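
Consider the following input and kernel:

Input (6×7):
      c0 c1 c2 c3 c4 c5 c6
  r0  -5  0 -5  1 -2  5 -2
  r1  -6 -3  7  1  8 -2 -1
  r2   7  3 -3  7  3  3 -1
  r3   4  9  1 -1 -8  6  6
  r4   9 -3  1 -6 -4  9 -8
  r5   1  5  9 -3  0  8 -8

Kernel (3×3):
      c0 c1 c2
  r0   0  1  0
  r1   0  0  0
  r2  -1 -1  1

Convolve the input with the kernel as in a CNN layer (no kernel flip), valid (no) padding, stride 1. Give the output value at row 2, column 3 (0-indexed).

22

The receptive field on the input at this output position is [7 3 3 / -1 -8 6 / -6 -4 9]. Elementwise product with the kernel and sum: 3·1 + -6·-1 + -4·-1 + 9·1.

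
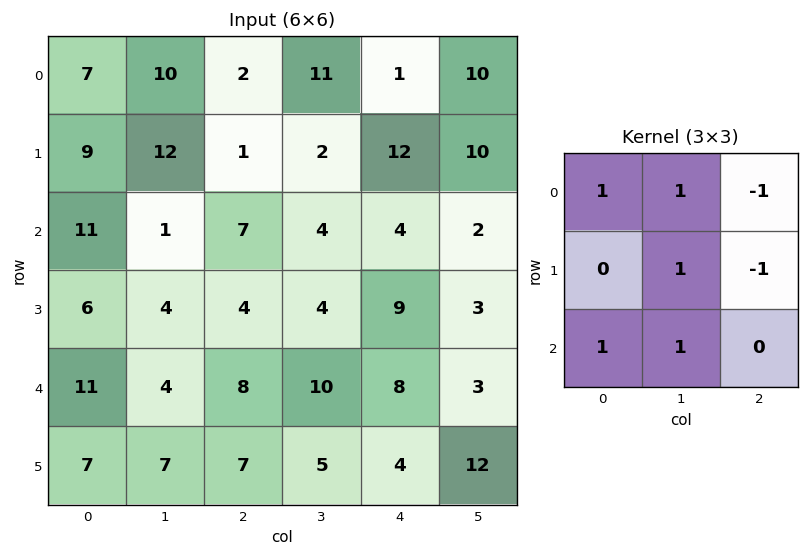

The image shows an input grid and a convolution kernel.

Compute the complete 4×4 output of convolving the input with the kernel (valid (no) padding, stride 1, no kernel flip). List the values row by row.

38 8 13 12
24 22 -1 19
20 16 20 30
16 16 13 24

Output[0,0]: The receptive field on the input at this output position is [7 10 2 / 9 12 1 / 11 1 7]. Elementwise product with the kernel and sum: 7·1 + 10·1 + 2·-1 + 12·1 + 1·-1 + 11·1 + 1·1.
Output[0,1]: The receptive field on the input at this output position is [10 2 11 / 12 1 2 / 1 7 4]. Elementwise product with the kernel and sum: 10·1 + 2·1 + 11·-1 + 1·1 + 2·-1 + 1·1 + 7·1.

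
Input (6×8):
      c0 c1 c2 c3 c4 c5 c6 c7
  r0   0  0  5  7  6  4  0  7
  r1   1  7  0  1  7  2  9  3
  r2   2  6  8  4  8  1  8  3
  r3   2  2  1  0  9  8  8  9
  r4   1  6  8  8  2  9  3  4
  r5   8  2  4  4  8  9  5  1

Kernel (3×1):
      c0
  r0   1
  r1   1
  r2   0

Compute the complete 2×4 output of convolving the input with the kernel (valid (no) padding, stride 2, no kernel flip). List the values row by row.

1 5 13 9
4 9 17 16

Output[0,0]: The receptive field on the input at this output position is [0 / 1 / 2]. Elementwise product with the kernel and sum: 0·1 + 1·1.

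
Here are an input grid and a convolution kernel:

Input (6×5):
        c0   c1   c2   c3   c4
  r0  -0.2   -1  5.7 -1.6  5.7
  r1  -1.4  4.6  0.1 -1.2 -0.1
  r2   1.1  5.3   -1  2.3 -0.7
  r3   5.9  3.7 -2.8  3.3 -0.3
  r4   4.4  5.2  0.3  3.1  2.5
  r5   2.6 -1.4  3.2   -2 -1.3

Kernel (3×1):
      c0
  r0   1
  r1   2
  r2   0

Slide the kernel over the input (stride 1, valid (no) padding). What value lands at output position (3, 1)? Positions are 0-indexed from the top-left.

14.1

The receptive field on the input at this output position is [3.7 / 5.2 / -1.4]. Elementwise product with the kernel and sum: 3.7·1 + 5.2·2.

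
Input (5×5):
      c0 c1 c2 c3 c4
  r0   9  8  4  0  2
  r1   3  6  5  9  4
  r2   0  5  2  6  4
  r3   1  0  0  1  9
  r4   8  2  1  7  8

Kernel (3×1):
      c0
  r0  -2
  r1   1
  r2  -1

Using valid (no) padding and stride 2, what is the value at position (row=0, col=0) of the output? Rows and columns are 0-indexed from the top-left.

The receptive field on the input at this output position is [9 / 3 / 0]. Elementwise product with the kernel and sum: 9·-2 + 3·1 + 0·-1.

-15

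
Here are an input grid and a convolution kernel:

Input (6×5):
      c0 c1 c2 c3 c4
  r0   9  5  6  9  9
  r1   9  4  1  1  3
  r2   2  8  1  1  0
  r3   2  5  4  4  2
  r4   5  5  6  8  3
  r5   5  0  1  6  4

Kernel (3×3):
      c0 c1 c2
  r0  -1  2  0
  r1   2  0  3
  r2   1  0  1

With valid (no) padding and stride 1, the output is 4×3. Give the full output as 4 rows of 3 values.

Output[0,0]: The receptive field on the input at this output position is [9 5 6 / 9 4 1 / 2 8 1]. Elementwise product with the kernel and sum: 9·-1 + 5·2 + 9·2 + 1·3 + 2·1 + 1·1.

25 27 24
12 26 9
41 29 24
42 43 30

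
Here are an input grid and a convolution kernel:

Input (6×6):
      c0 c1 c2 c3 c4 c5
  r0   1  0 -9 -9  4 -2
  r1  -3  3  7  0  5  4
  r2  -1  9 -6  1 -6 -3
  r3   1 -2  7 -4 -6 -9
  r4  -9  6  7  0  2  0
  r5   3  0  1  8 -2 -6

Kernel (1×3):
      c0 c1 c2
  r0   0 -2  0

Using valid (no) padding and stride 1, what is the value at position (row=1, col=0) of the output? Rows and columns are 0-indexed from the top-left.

-6

The receptive field on the input at this output position is [-3 3 7]. Elementwise product with the kernel and sum: 3·-2.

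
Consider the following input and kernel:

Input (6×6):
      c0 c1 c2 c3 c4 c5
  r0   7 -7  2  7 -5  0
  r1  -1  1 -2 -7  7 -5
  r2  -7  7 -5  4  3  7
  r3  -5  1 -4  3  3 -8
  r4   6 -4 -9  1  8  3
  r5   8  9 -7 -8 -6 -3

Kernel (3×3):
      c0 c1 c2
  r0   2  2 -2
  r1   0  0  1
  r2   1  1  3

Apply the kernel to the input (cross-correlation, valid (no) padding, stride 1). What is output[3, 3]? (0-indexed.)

8

The receptive field on the input at this output position is [3 3 -8 / 1 8 3 / -8 -6 -3]. Elementwise product with the kernel and sum: 3·2 + 3·2 + -8·-2 + 3·1 + -8·1 + -6·1 + -3·3.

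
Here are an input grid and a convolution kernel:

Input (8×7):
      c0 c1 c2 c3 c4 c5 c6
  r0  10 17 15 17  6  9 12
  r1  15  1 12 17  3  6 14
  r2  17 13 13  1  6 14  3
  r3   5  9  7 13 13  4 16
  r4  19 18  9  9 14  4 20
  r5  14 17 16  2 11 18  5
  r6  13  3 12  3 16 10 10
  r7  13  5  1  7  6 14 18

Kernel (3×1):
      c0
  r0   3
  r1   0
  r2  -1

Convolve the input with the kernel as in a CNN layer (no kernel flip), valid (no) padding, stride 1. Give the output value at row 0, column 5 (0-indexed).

13

The receptive field on the input at this output position is [9 / 6 / 14]. Elementwise product with the kernel and sum: 9·3 + 14·-1.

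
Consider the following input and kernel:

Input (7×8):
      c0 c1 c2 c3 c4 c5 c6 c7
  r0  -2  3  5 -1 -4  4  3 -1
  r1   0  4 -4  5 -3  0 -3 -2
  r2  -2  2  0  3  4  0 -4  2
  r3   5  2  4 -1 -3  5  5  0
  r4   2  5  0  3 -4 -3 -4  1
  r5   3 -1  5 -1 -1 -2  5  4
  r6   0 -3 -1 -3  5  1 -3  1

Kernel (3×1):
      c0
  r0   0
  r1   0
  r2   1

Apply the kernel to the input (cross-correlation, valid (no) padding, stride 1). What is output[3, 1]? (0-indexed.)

The receptive field on the input at this output position is [2 / 5 / -1]. Elementwise product with the kernel and sum: -1·1.

-1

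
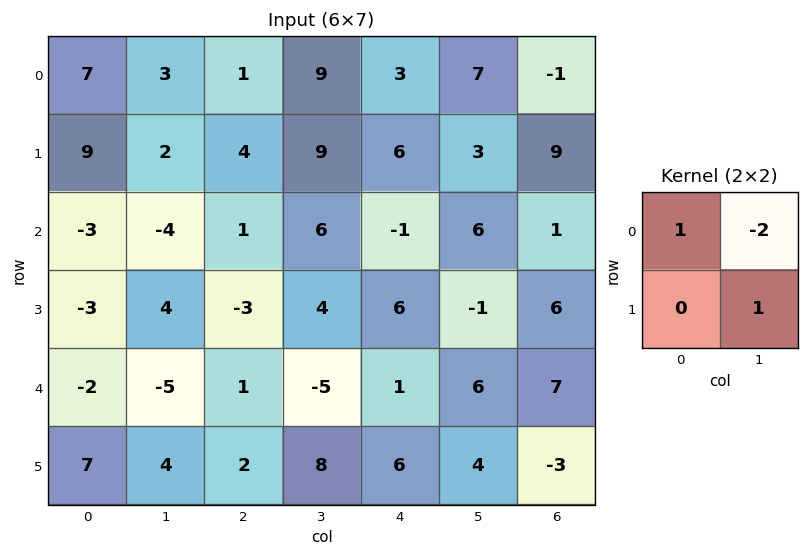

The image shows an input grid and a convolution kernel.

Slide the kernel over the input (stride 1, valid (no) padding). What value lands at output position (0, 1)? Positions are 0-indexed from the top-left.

5

The receptive field on the input at this output position is [3 1 / 2 4]. Elementwise product with the kernel and sum: 3·1 + 1·-2 + 4·1.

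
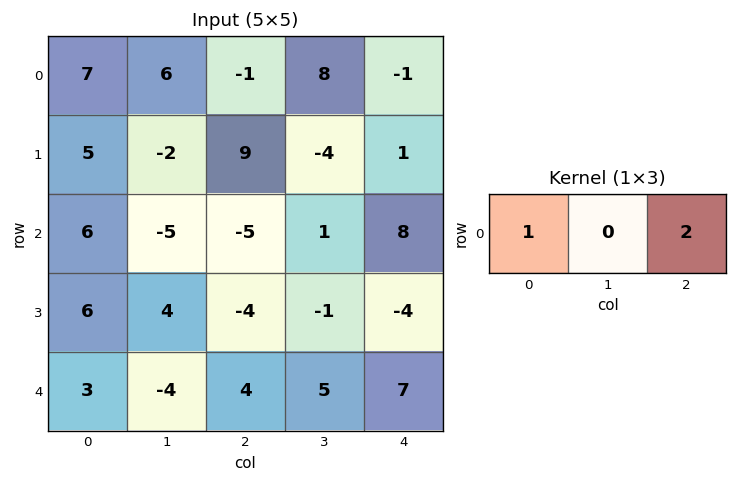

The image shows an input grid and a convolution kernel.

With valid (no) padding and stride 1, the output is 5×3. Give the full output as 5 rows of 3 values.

5 22 -3
23 -10 11
-4 -3 11
-2 2 -12
11 6 18

Output[0,0]: The receptive field on the input at this output position is [7 6 -1]. Elementwise product with the kernel and sum: 7·1 + -1·2.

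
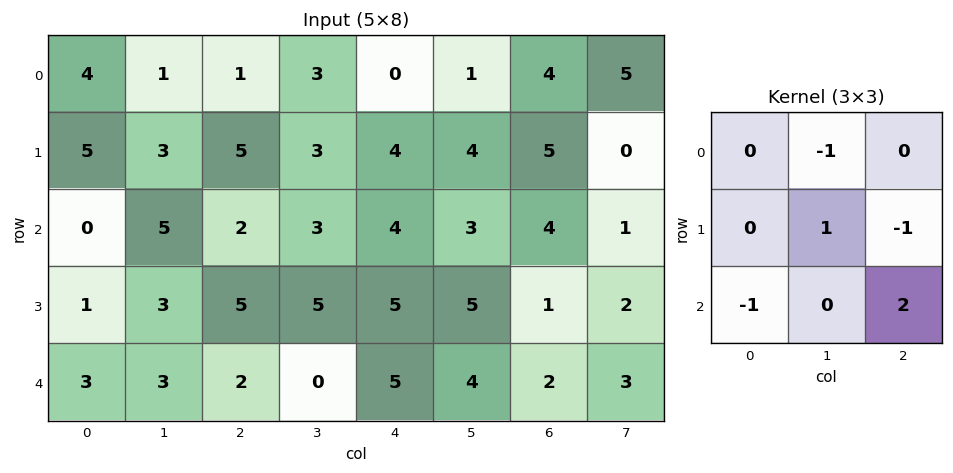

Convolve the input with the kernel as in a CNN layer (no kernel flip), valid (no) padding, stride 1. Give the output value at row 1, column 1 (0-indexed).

1

The receptive field on the input at this output position is [3 5 3 / 5 2 3 / 3 5 5]. Elementwise product with the kernel and sum: 5·-1 + 2·1 + 3·-1 + 3·-1 + 5·2.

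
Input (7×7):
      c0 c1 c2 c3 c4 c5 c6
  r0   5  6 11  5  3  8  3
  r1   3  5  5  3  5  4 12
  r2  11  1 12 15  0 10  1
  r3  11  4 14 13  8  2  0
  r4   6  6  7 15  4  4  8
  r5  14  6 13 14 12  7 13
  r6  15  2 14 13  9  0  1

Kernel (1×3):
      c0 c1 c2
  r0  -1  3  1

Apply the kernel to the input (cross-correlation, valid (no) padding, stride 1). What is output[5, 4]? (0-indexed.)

22

The receptive field on the input at this output position is [12 7 13]. Elementwise product with the kernel and sum: 12·-1 + 7·3 + 13·1.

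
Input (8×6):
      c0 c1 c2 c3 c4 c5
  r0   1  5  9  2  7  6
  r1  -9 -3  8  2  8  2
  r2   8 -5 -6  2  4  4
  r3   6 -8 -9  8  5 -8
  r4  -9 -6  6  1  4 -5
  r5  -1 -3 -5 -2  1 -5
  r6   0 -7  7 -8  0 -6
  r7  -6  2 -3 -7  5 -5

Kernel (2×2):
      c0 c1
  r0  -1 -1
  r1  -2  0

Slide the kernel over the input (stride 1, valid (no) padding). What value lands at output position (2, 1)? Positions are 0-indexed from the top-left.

27

The receptive field on the input at this output position is [-5 -6 / -8 -9]. Elementwise product with the kernel and sum: -5·-1 + -6·-1 + -8·-2.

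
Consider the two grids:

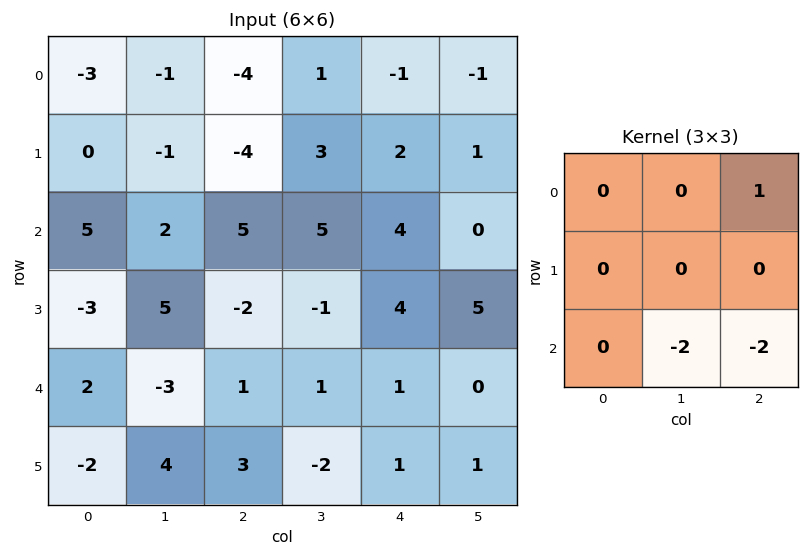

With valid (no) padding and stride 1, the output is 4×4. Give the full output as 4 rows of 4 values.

-18 -19 -19 -9
-10 9 -4 -17
9 1 0 -2
-16 -3 6 1

Output[0,0]: The receptive field on the input at this output position is [-3 -1 -4 / 0 -1 -4 / 5 2 5]. Elementwise product with the kernel and sum: -4·1 + 2·-2 + 5·-2.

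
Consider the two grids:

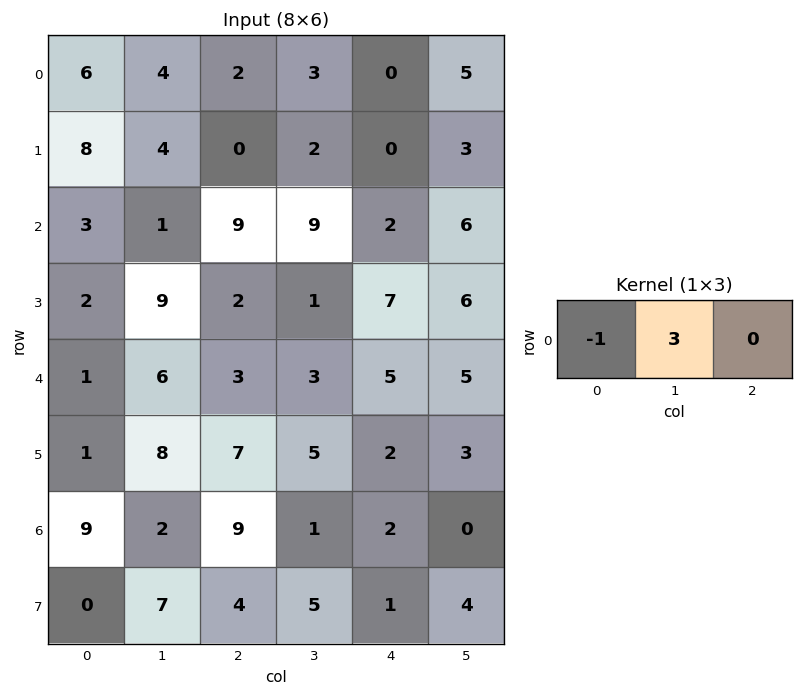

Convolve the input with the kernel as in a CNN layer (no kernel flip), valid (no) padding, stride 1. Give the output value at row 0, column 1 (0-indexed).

The receptive field on the input at this output position is [4 2 3]. Elementwise product with the kernel and sum: 4·-1 + 2·3.

2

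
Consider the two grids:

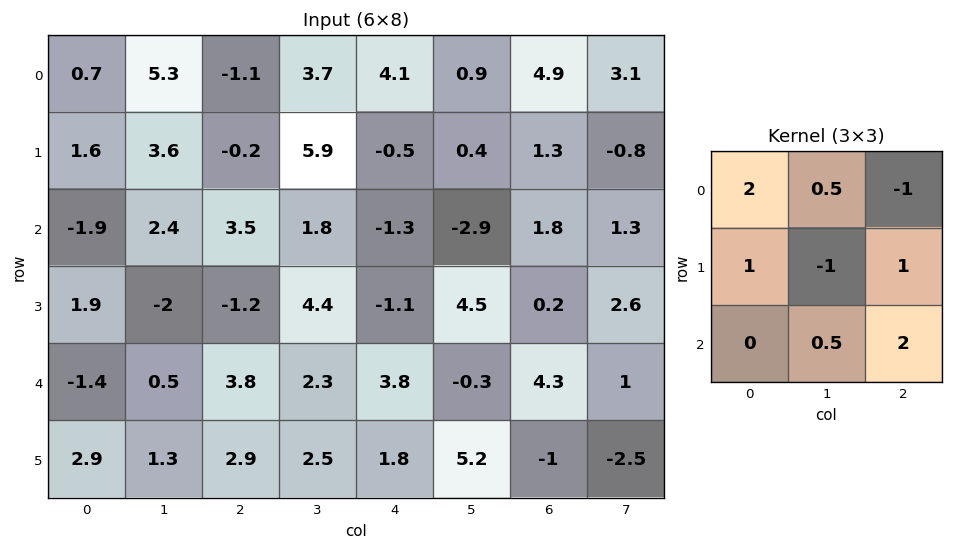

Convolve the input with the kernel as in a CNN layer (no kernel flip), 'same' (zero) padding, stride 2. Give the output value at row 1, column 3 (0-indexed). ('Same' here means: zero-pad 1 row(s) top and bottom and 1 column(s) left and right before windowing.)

The receptive field on the zero-padded input at this output position is [0.4 1.3 -0.8 / -2.9 1.8 1.3 / 4.5 0.2 2.6]. Elementwise product with the kernel and sum: 0.4·2 + 1.3·0.5 + -0.8·-1 + -2.9·1 + 1.8·-1 + 1.3·1 + 0.2·0.5 + 2.6·2.

4.15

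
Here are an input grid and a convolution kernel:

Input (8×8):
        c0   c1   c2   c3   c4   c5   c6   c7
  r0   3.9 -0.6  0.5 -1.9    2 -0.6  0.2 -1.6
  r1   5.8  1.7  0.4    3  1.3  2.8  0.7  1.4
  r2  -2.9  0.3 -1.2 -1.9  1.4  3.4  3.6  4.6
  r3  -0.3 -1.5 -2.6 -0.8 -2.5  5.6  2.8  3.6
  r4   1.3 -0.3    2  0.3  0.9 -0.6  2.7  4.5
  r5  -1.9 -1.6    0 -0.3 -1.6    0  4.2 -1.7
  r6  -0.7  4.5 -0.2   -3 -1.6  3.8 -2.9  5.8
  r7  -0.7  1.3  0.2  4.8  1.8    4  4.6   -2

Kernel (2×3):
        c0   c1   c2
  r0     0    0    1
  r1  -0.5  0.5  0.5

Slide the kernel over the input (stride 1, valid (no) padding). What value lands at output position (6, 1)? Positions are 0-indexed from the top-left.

-1.15

The receptive field on the input at this output position is [4.5 -0.2 -3 / 1.3 0.2 4.8]. Elementwise product with the kernel and sum: -3·1 + 1.3·-0.5 + 0.2·0.5 + 4.8·0.5.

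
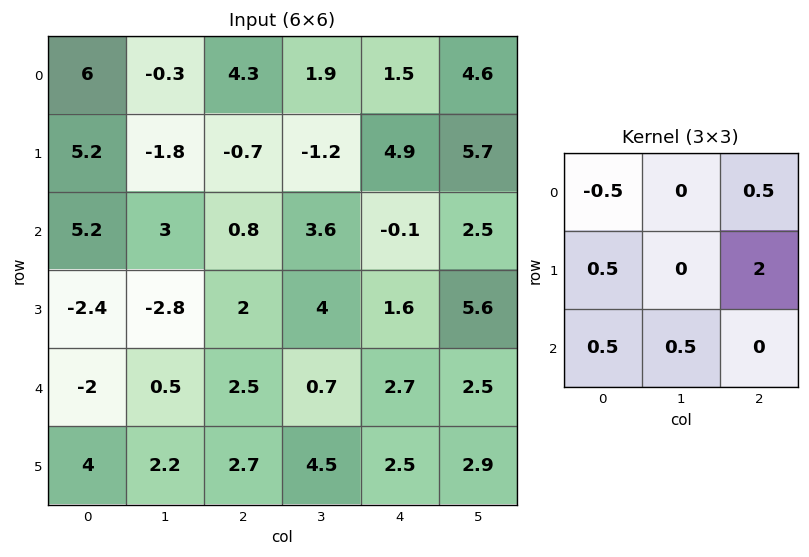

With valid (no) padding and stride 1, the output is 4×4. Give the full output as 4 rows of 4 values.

Output[0,0]: The receptive field on the input at this output position is [6 -0.3 4.3 / 5.2 -1.8 -0.7 / 5.2 3 0.8]. Elementwise product with the kernel and sum: 6·-0.5 + 4.3·0.5 + 5.2·0.5 + -0.7·2 + 5.2·0.5 + 3·0.5.
Output[0,1]: The receptive field on the input at this output position is [-0.3 4.3 1.9 / -1.8 -0.7 -1.2 / 3 0.8 3.6]. Elementwise product with the kernel and sum: -0.3·-0.5 + 1.9·0.5 + -1.8·0.5 + -1.2·2 + 3·0.5 + 0.8·0.5.

4.45 -0.3 10.25 13.9
-1.35 8.6 6 13.05
-0.15 8.4 5.35 14.35
9.3 7.5 10.05 9.65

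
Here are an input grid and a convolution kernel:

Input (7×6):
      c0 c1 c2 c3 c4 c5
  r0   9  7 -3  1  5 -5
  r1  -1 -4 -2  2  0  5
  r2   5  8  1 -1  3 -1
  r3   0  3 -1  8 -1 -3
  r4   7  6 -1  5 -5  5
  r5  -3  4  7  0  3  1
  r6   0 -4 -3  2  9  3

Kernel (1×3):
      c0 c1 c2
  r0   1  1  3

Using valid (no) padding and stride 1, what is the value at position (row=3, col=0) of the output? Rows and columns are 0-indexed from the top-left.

0

The receptive field on the input at this output position is [0 3 -1]. Elementwise product with the kernel and sum: 0·1 + 3·1 + -1·3.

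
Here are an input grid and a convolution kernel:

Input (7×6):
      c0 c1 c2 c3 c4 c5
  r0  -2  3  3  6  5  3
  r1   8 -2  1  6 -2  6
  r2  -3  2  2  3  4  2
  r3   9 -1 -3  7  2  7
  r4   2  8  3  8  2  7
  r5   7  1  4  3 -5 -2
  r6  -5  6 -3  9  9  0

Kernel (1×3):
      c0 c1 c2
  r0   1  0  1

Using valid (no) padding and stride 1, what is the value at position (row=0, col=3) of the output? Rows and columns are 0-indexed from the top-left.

9

The receptive field on the input at this output position is [6 5 3]. Elementwise product with the kernel and sum: 6·1 + 3·1.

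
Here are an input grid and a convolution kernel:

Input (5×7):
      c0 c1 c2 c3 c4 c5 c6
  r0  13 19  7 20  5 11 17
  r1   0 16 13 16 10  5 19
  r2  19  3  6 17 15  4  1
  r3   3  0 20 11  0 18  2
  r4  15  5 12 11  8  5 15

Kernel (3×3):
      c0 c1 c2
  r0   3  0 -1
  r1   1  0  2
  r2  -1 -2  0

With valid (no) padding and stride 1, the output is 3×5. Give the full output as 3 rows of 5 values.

33 70 9 28 23
15 29 23 57 -8
69 -15 -11 67 30

Output[0,0]: The receptive field on the input at this output position is [13 19 7 / 0 16 13 / 19 3 6]. Elementwise product with the kernel and sum: 13·3 + 7·-1 + 0·1 + 13·2 + 19·-1 + 3·-2.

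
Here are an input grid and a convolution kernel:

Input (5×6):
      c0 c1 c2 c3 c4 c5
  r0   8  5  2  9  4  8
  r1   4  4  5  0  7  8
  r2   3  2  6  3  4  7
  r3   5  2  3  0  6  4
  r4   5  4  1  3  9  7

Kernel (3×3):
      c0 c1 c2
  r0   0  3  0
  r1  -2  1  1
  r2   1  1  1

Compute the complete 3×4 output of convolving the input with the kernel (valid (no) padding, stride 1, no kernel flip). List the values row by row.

27 14 37 41
24 25 4 36
11 25 22 41

Output[0,0]: The receptive field on the input at this output position is [8 5 2 / 4 4 5 / 3 2 6]. Elementwise product with the kernel and sum: 5·3 + 4·-2 + 4·1 + 5·1 + 3·1 + 2·1 + 6·1.
Output[0,1]: The receptive field on the input at this output position is [5 2 9 / 4 5 0 / 2 6 3]. Elementwise product with the kernel and sum: 2·3 + 4·-2 + 5·1 + 0·1 + 2·1 + 6·1 + 3·1.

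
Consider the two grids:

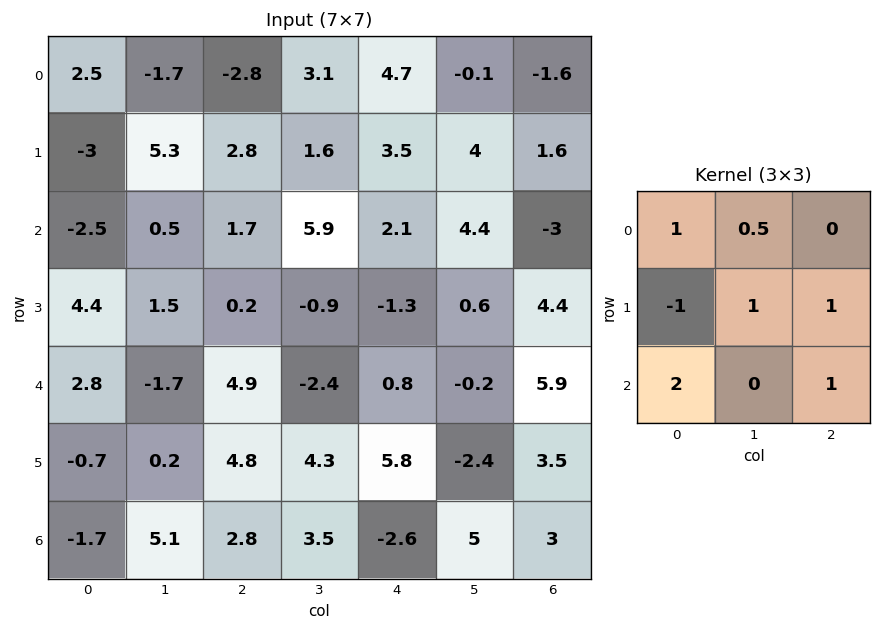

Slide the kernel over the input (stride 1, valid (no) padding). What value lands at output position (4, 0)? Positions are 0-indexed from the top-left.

7.05

The receptive field on the input at this output position is [2.8 -1.7 4.9 / -0.7 0.2 4.8 / -1.7 5.1 2.8]. Elementwise product with the kernel and sum: 2.8·1 + -1.7·0.5 + -0.7·-1 + 0.2·1 + 4.8·1 + -1.7·2 + 2.8·1.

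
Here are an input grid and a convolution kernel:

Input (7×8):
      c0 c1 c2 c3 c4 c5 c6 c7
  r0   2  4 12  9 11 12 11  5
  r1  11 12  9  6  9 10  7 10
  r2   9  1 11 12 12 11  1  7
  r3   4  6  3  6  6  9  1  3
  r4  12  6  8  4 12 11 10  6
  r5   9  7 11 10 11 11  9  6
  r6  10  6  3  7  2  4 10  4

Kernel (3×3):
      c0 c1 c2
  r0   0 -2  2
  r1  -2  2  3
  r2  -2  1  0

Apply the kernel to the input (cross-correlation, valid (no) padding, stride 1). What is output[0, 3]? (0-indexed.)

The receptive field on the input at this output position is [9 11 12 / 6 9 10 / 12 12 11]. Elementwise product with the kernel and sum: 11·-2 + 12·2 + 6·-2 + 9·2 + 10·3 + 12·-2 + 12·1.

26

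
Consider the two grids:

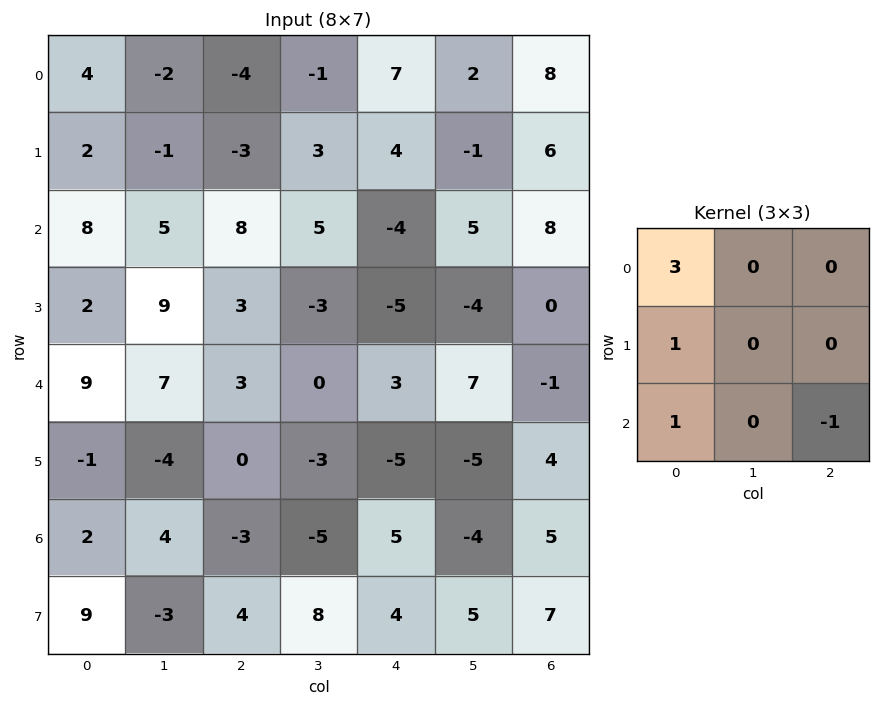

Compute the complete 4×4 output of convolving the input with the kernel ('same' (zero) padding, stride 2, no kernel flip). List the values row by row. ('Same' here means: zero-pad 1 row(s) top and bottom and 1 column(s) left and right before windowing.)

1 -6 3 1
-9 14 15 -2
4 33 -7 -10
3 -19 -11 -14

Output[0,0]: The receptive field on the zero-padded input at this output position is [0 0 0 / 0 4 -2 / 0 2 -1]. Elementwise product with the kernel and sum: 0·3 + 0·1 + 0·1 + -1·-1.
Output[0,1]: The receptive field on the zero-padded input at this output position is [0 0 0 / -2 -4 -1 / -1 -3 3]. Elementwise product with the kernel and sum: 0·3 + -2·1 + -1·1 + 3·-1.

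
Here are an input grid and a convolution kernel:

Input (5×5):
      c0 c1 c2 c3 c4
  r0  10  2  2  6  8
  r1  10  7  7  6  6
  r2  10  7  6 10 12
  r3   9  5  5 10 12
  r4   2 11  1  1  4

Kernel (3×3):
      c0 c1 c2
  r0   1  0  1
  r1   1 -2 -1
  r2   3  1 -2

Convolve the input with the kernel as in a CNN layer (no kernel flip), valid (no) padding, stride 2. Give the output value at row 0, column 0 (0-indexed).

The receptive field on the input at this output position is [10 2 2 / 10 7 7 / 10 7 6]. Elementwise product with the kernel and sum: 10·1 + 2·1 + 10·1 + 7·-2 + 7·-1 + 10·3 + 7·1 + 6·-2.

26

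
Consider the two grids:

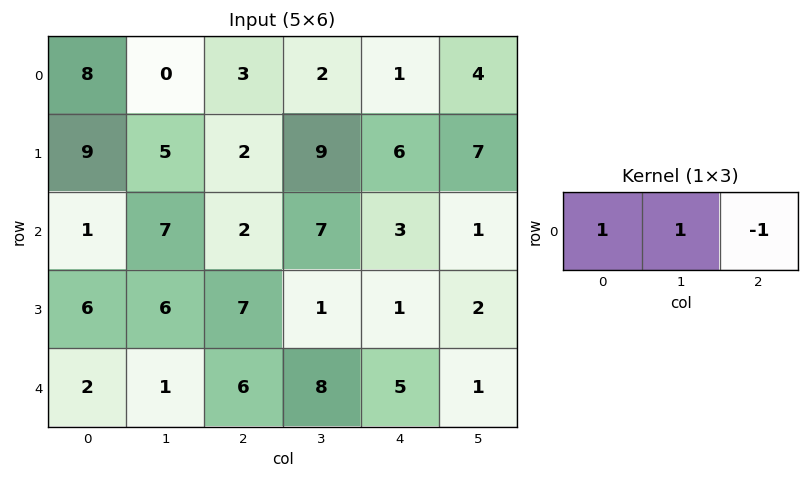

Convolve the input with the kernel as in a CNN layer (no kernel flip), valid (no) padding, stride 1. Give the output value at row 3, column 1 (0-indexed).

12

The receptive field on the input at this output position is [6 7 1]. Elementwise product with the kernel and sum: 6·1 + 7·1 + 1·-1.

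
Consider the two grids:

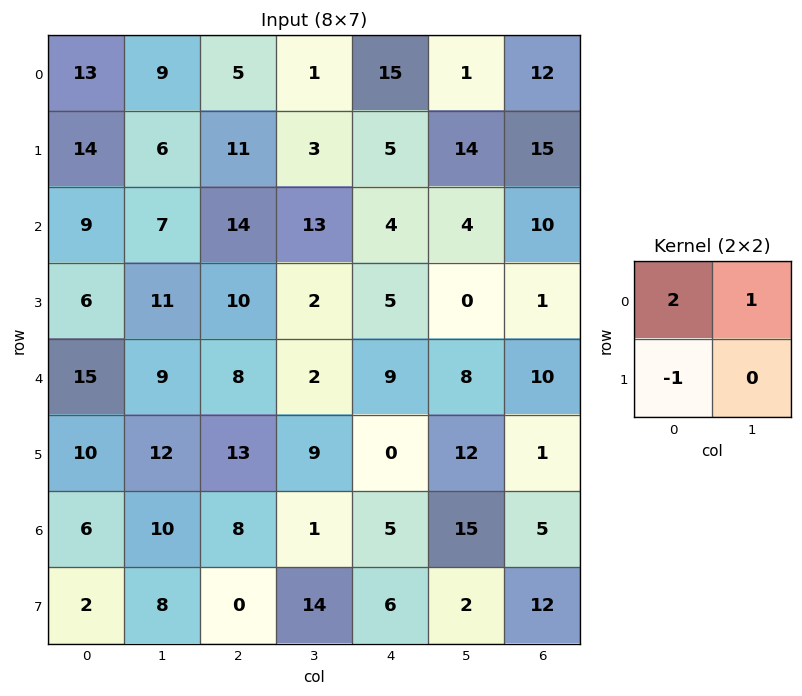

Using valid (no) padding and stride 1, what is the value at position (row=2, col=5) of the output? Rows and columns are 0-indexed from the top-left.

18

The receptive field on the input at this output position is [4 10 / 0 1]. Elementwise product with the kernel and sum: 4·2 + 10·1 + 0·-1.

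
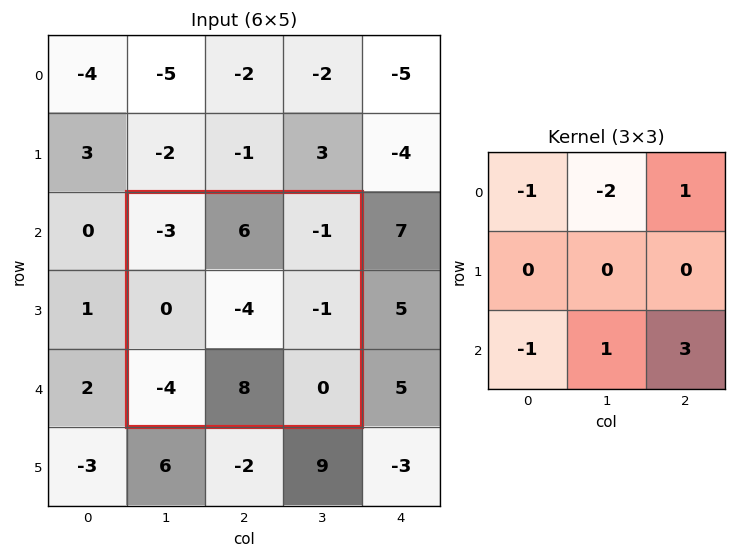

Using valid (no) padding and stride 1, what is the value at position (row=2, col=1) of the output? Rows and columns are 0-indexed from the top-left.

2

The receptive field on the input at this output position is [-3 6 -1 / 0 -4 -1 / -4 8 0]. Elementwise product with the kernel and sum: -3·-1 + 6·-2 + -1·1 + -4·-1 + 8·1 + 0·3.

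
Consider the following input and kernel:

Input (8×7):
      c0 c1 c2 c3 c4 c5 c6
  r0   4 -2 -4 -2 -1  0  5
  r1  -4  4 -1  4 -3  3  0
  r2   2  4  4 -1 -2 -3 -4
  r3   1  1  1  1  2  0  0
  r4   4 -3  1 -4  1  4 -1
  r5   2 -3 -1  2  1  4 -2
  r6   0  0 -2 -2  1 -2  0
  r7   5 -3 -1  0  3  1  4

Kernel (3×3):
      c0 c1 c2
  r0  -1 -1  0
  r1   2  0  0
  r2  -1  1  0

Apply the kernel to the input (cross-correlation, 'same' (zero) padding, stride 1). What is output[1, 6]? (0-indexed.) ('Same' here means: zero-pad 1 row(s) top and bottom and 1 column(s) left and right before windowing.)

0

The receptive field on the zero-padded input at this output position is [0 5 0 / 3 0 0 / -3 -4 0]. Elementwise product with the kernel and sum: 0·-1 + 5·-1 + 3·2 + -3·-1 + -4·1.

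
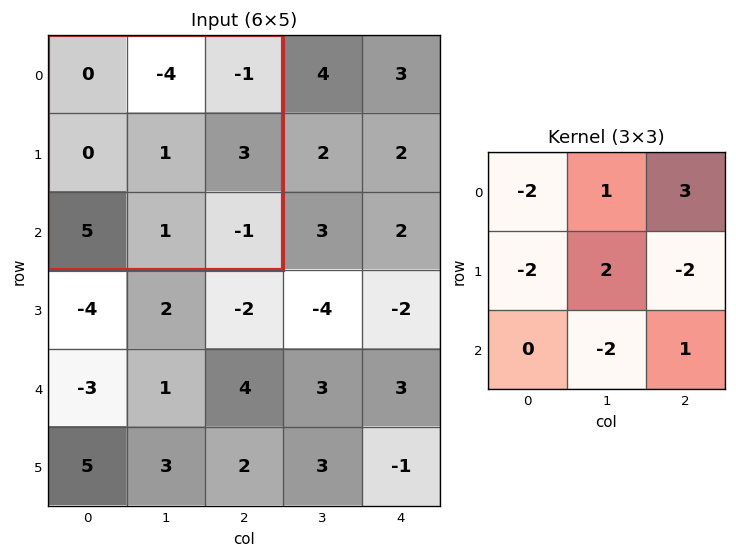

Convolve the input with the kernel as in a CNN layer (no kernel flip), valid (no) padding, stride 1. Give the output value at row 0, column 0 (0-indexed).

-14

The receptive field on the input at this output position is [0 -4 -1 / 0 1 3 / 5 1 -1]. Elementwise product with the kernel and sum: 0·-2 + -4·1 + -1·3 + 0·-2 + 1·2 + 3·-2 + 1·-2 + -1·1.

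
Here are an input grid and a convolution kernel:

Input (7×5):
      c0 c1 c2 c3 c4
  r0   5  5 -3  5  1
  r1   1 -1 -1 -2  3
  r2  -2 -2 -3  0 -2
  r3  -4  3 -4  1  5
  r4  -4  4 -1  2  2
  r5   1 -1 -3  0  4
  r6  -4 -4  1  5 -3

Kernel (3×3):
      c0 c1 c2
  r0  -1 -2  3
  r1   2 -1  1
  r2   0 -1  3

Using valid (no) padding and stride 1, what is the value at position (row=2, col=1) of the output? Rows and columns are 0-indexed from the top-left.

The receptive field on the input at this output position is [-2 -3 0 / 3 -4 1 / 4 -1 2]. Elementwise product with the kernel and sum: -2·-1 + -3·-2 + 0·3 + 3·2 + -4·-1 + 1·1 + -1·-1 + 2·3.

26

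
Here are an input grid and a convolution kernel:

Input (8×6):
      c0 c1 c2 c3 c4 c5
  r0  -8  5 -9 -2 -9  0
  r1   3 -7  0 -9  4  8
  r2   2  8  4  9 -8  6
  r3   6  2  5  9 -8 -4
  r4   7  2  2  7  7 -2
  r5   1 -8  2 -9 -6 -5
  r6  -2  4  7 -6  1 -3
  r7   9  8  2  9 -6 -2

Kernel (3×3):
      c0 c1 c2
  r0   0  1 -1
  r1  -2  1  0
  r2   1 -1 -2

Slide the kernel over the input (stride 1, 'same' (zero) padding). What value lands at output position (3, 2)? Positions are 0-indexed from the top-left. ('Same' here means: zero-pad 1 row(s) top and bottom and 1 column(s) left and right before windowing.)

-18

The receptive field on the zero-padded input at this output position is [8 4 9 / 2 5 9 / 2 2 7]. Elementwise product with the kernel and sum: 4·1 + 9·-1 + 2·-2 + 5·1 + 2·1 + 2·-1 + 7·-2.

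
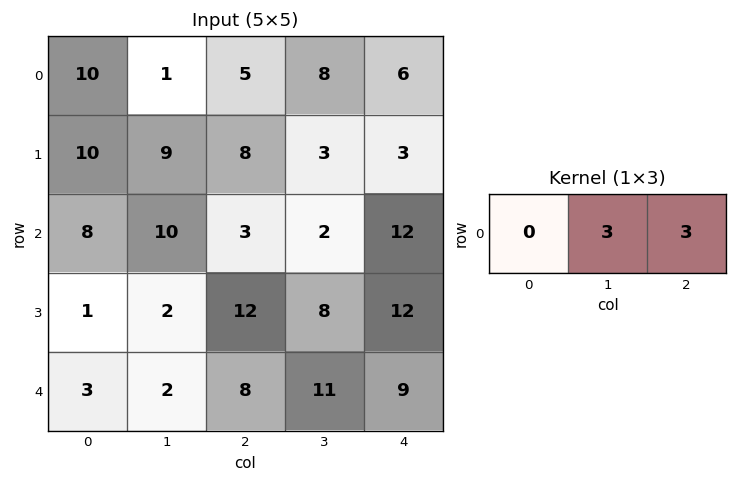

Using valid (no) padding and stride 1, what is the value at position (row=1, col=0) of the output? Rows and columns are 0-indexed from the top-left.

The receptive field on the input at this output position is [10 9 8]. Elementwise product with the kernel and sum: 9·3 + 8·3.

51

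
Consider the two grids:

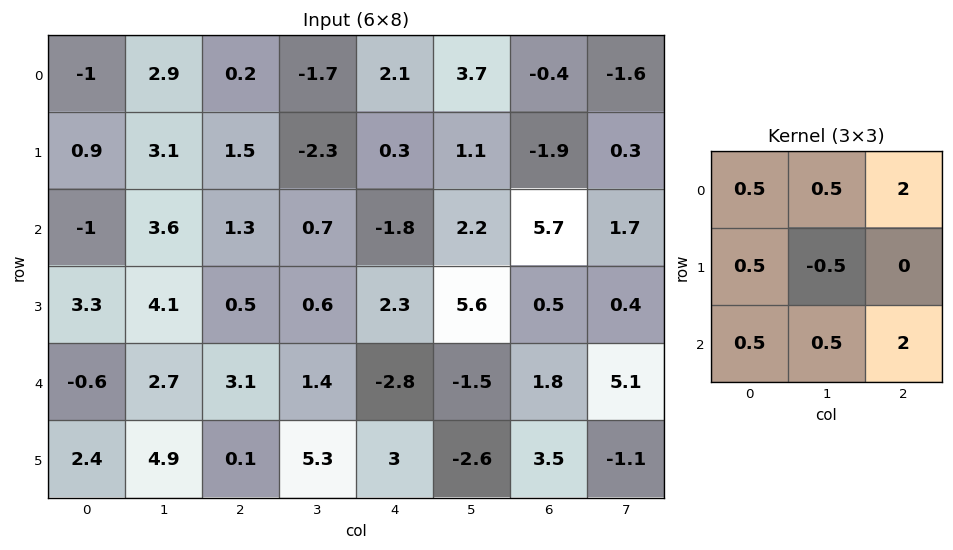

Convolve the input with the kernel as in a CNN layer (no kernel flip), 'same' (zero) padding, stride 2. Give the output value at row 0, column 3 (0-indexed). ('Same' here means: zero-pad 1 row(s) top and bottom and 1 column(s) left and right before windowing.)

The receptive field on the zero-padded input at this output position is [0 0 0 / 3.7 -0.4 -1.6 / 1.1 -1.9 0.3]. Elementwise product with the kernel and sum: 0·0.5 + 0·0.5 + 0·2 + 3.7·0.5 + -0.4·-0.5 + 1.1·0.5 + -1.9·0.5 + 0.3·2.

2.25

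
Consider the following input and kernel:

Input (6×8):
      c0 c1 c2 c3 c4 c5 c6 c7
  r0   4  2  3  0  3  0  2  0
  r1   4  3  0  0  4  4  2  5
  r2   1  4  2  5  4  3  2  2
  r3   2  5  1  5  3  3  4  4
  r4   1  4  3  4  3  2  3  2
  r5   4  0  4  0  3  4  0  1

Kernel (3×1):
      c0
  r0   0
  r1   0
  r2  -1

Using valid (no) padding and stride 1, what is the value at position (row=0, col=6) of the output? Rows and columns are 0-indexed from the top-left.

-2

The receptive field on the input at this output position is [2 / 2 / 2]. Elementwise product with the kernel and sum: 2·-1.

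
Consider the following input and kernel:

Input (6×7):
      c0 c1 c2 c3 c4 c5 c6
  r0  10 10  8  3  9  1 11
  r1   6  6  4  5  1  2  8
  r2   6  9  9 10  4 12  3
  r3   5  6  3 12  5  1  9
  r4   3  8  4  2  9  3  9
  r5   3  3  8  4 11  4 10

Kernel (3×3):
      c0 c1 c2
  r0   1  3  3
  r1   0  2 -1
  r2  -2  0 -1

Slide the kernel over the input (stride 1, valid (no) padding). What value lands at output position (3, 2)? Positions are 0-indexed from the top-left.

The receptive field on the input at this output position is [3 12 5 / 4 2 9 / 8 4 11]. Elementwise product with the kernel and sum: 3·1 + 12·3 + 5·3 + 2·2 + 9·-1 + 8·-2 + 11·-1.

22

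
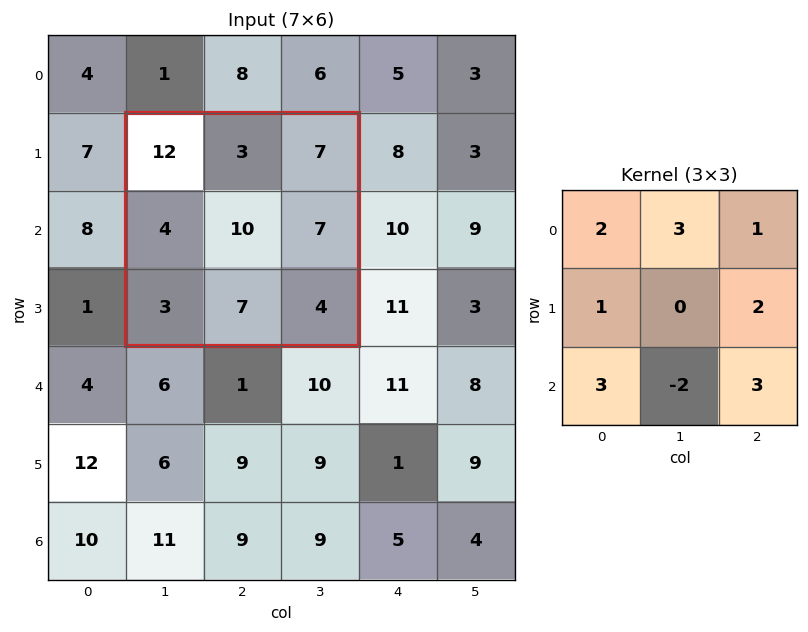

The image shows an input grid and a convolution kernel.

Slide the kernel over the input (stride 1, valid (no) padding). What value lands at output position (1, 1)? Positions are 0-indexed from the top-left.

65

The receptive field on the input at this output position is [12 3 7 / 4 10 7 / 3 7 4]. Elementwise product with the kernel and sum: 12·2 + 3·3 + 7·1 + 4·1 + 7·2 + 3·3 + 7·-2 + 4·3.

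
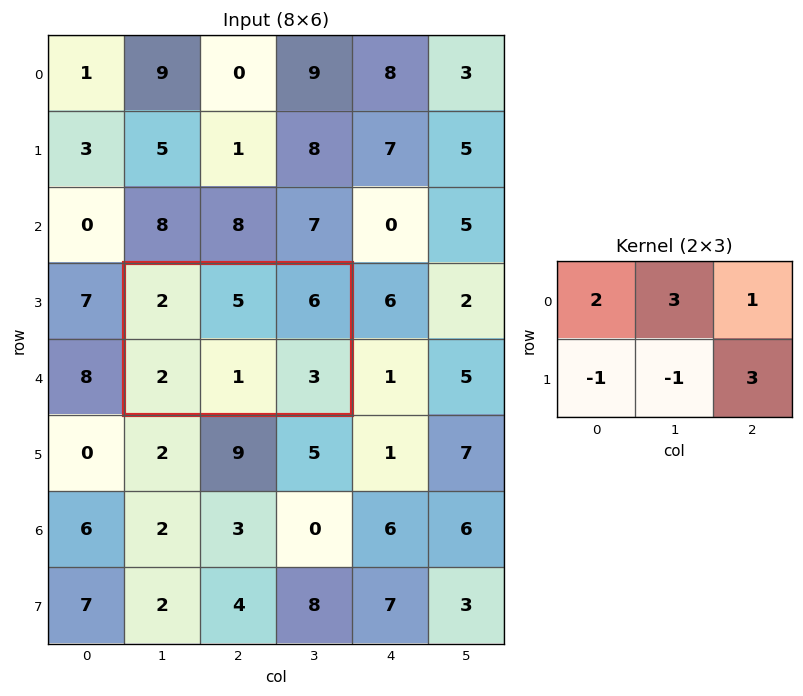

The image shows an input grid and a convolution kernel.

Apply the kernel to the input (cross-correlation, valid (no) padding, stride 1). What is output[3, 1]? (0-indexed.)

The receptive field on the input at this output position is [2 5 6 / 2 1 3]. Elementwise product with the kernel and sum: 2·2 + 5·3 + 6·1 + 2·-1 + 1·-1 + 3·3.

31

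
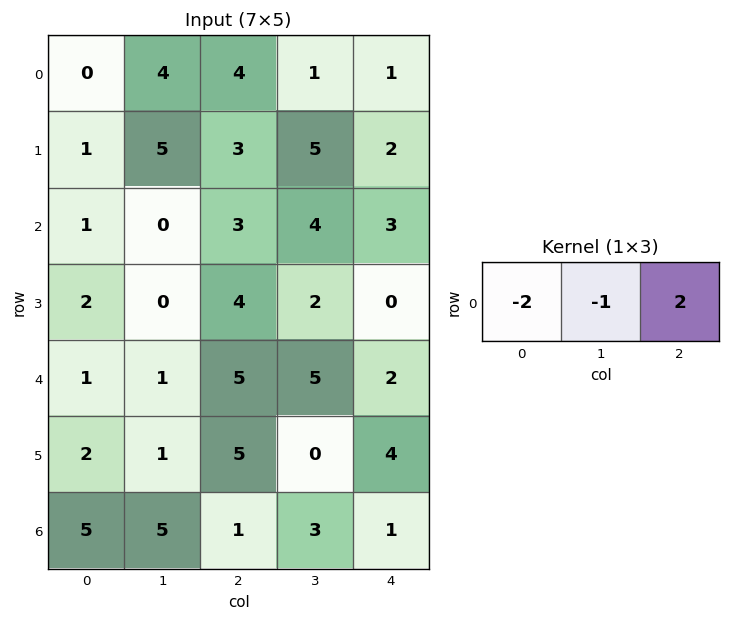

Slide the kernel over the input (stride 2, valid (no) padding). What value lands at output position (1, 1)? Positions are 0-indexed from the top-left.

The receptive field on the input at this output position is [3 4 3]. Elementwise product with the kernel and sum: 3·-2 + 4·-1 + 3·2.

-4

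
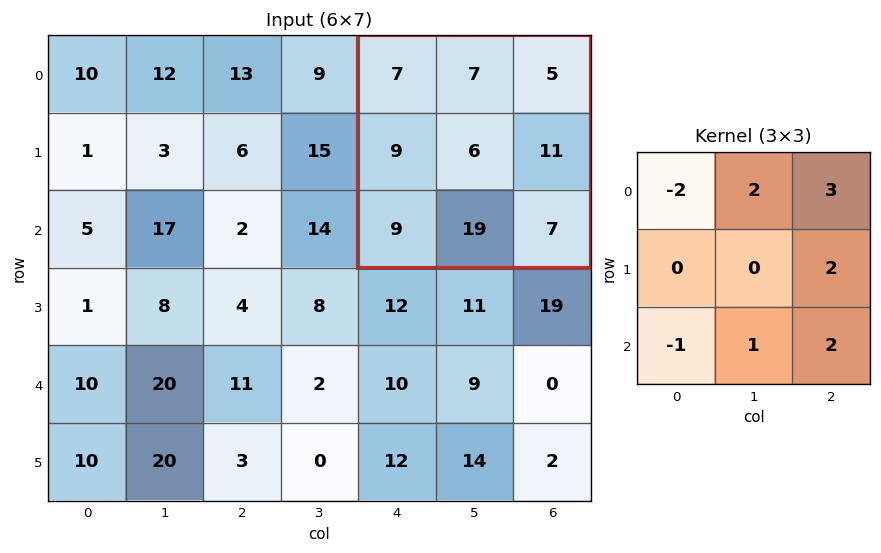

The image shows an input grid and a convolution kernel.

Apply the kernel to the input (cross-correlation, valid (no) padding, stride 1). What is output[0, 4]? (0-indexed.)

The receptive field on the input at this output position is [7 7 5 / 9 6 11 / 9 19 7]. Elementwise product with the kernel and sum: 7·-2 + 7·2 + 5·3 + 11·2 + 9·-1 + 19·1 + 7·2.

61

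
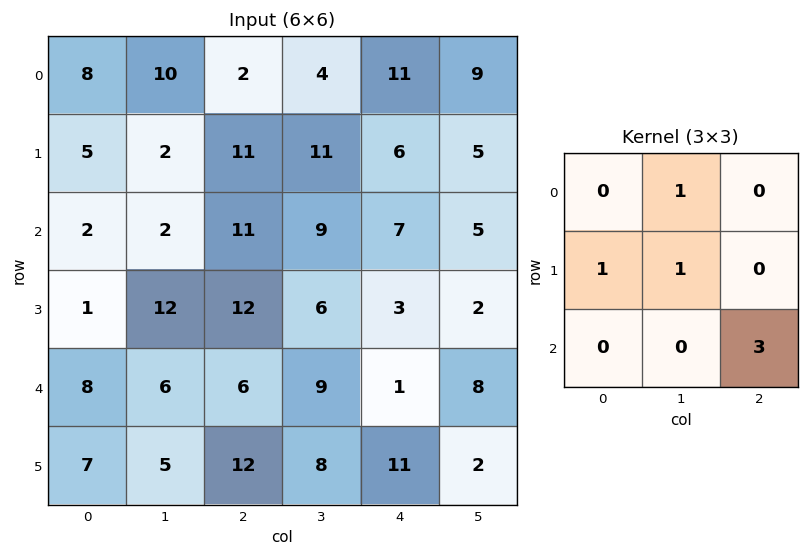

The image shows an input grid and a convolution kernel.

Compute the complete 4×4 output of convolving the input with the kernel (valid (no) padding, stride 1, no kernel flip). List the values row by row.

50 42 47 43
42 42 40 28
33 62 30 40
62 48 54 19

Output[0,0]: The receptive field on the input at this output position is [8 10 2 / 5 2 11 / 2 2 11]. Elementwise product with the kernel and sum: 10·1 + 5·1 + 2·1 + 11·3.
Output[0,1]: The receptive field on the input at this output position is [10 2 4 / 2 11 11 / 2 11 9]. Elementwise product with the kernel and sum: 2·1 + 2·1 + 11·1 + 9·3.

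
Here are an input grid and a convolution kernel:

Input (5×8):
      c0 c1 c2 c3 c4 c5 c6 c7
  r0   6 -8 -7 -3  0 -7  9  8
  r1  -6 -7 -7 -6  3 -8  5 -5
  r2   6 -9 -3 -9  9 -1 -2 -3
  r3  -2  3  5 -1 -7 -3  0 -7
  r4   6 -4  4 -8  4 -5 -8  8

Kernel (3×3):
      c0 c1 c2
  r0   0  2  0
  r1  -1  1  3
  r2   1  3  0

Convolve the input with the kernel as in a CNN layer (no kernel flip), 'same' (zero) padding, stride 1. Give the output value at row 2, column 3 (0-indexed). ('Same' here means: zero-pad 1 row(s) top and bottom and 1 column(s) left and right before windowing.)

The receptive field on the zero-padded input at this output position is [-7 -6 3 / -3 -9 9 / 5 -1 -7]. Elementwise product with the kernel and sum: -6·2 + -3·-1 + -9·1 + 9·3 + 5·1 + -1·3.

11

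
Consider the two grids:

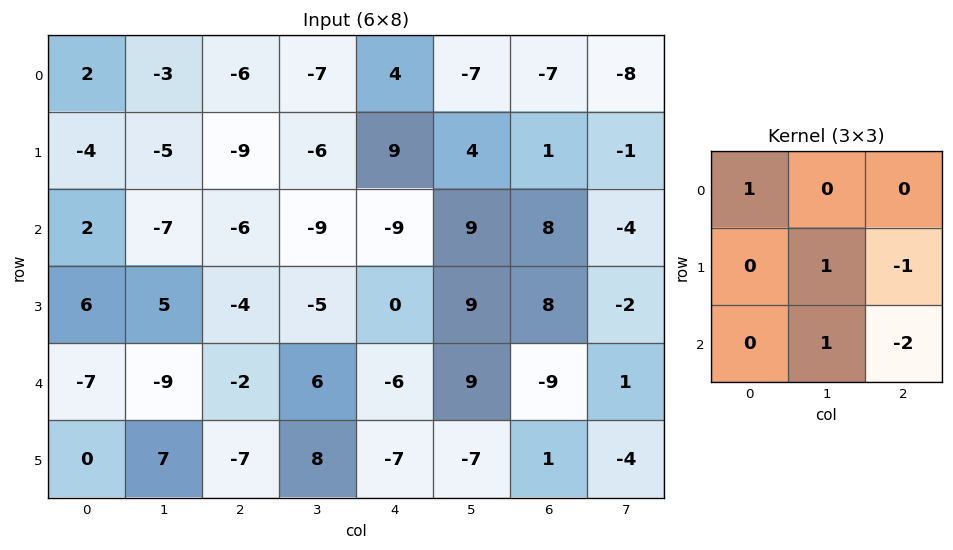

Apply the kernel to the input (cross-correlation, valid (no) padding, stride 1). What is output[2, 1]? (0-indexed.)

The receptive field on the input at this output position is [-7 -6 -9 / 5 -4 -5 / -9 -2 6]. Elementwise product with the kernel and sum: -7·1 + -4·1 + -5·-1 + -2·1 + 6·-2.

-20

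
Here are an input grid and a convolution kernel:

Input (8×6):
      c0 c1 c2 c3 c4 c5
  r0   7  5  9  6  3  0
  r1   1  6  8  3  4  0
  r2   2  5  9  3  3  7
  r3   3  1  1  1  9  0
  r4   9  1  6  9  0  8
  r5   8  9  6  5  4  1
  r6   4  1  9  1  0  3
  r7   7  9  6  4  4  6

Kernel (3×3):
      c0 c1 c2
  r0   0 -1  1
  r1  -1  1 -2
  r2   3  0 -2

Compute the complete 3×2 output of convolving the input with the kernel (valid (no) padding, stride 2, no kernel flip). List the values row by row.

-19 5
15 0
-12 9

Output[0,0]: The receptive field on the input at this output position is [7 5 9 / 1 6 8 / 2 5 9]. Elementwise product with the kernel and sum: 5·-1 + 9·1 + 1·-1 + 6·1 + 8·-2 + 2·3 + 9·-2.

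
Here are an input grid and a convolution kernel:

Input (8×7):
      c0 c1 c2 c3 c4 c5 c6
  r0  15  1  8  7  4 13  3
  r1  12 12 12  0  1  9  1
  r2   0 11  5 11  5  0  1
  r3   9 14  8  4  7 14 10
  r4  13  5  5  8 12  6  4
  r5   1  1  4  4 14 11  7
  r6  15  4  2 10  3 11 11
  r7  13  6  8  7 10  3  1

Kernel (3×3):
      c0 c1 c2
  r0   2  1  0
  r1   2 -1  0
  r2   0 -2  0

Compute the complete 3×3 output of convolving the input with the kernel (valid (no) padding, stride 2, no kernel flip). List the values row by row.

21 25 14
5 17 -2
24 2 25

Output[0,0]: The receptive field on the input at this output position is [15 1 8 / 12 12 12 / 0 11 5]. Elementwise product with the kernel and sum: 15·2 + 1·1 + 12·2 + 12·-1 + 11·-2.
Output[0,1]: The receptive field on the input at this output position is [8 7 4 / 12 0 1 / 5 11 5]. Elementwise product with the kernel and sum: 8·2 + 7·1 + 12·2 + 0·-1 + 11·-2.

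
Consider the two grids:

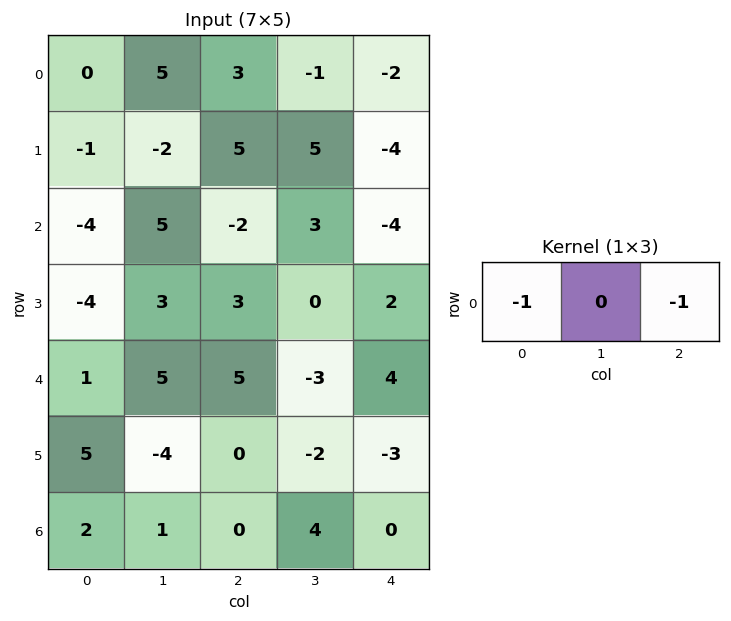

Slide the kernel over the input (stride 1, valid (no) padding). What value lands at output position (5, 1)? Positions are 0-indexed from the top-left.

The receptive field on the input at this output position is [-4 0 -2]. Elementwise product with the kernel and sum: -4·-1 + -2·-1.

6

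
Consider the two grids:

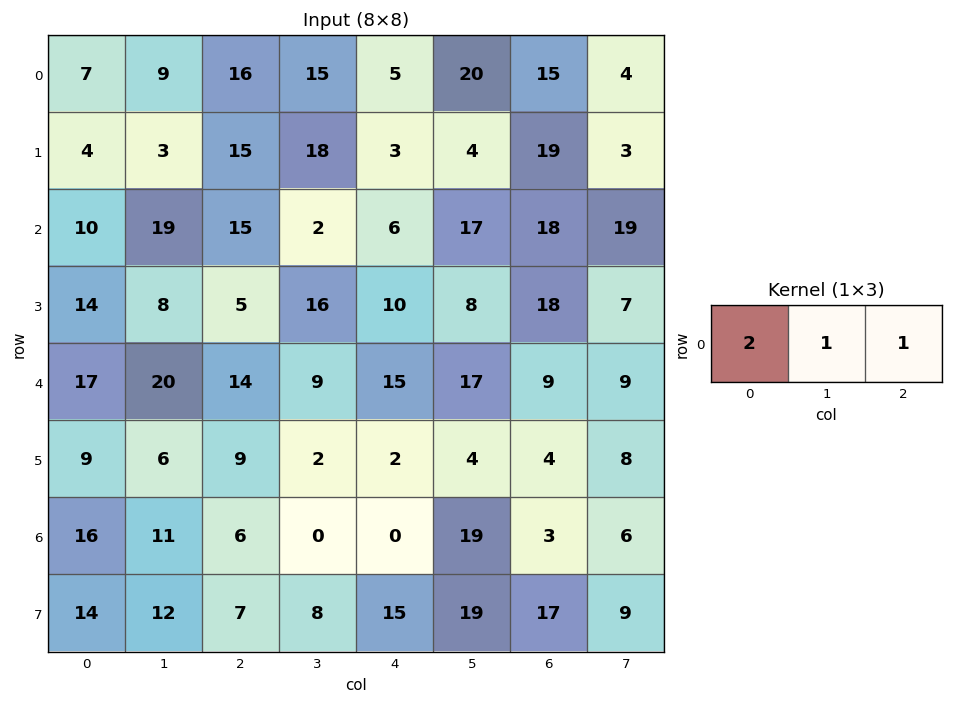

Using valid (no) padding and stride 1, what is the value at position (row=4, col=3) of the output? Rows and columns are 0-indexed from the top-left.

The receptive field on the input at this output position is [9 15 17]. Elementwise product with the kernel and sum: 9·2 + 15·1 + 17·1.

50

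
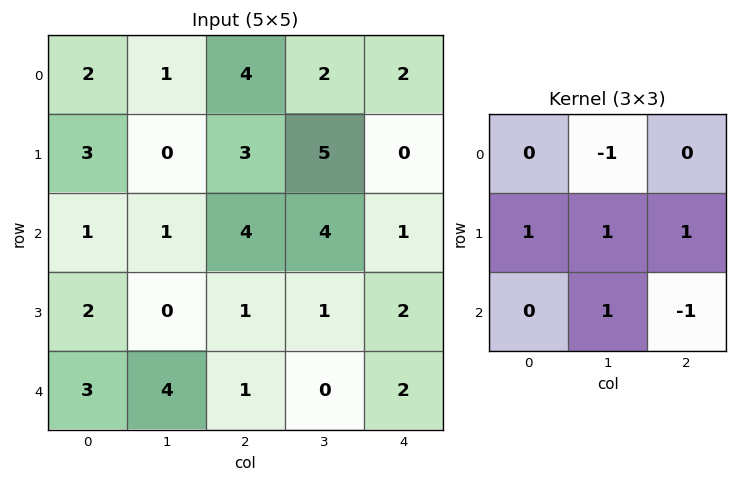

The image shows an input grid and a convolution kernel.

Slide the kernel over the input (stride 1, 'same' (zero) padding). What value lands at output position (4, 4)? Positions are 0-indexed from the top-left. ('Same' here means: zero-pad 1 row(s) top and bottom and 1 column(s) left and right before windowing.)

The receptive field on the zero-padded input at this output position is [1 2 0 / 0 2 0 / 0 0 0]. Elementwise product with the kernel and sum: 2·-1 + 0·1 + 2·1 + 0·1 + 0·1 + 0·-1.

0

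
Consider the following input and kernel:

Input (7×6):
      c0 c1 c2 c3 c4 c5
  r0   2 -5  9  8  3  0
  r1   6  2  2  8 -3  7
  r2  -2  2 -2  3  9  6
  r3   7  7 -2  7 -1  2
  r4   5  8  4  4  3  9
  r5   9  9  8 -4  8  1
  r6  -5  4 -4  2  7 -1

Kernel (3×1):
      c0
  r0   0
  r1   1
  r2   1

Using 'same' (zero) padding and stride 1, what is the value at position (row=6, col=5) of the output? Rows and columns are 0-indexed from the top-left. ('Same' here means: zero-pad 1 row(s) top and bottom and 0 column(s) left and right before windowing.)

-1

The receptive field on the zero-padded input at this output position is [1 / -1 / 0]. Elementwise product with the kernel and sum: -1·1 + 0·1.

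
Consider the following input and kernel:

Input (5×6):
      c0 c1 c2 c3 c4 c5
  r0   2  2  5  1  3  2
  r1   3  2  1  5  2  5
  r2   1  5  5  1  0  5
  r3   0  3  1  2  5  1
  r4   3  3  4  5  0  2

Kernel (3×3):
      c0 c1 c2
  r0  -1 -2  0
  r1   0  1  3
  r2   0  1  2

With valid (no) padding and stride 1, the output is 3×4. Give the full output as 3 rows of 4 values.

14 11 5 20
18 9 2 13
6 6 15 11

Output[0,0]: The receptive field on the input at this output position is [2 2 5 / 3 2 1 / 1 5 5]. Elementwise product with the kernel and sum: 2·-1 + 2·-2 + 2·1 + 1·3 + 5·1 + 5·2.
Output[0,1]: The receptive field on the input at this output position is [2 5 1 / 2 1 5 / 5 5 1]. Elementwise product with the kernel and sum: 2·-1 + 5·-2 + 1·1 + 5·3 + 5·1 + 1·2.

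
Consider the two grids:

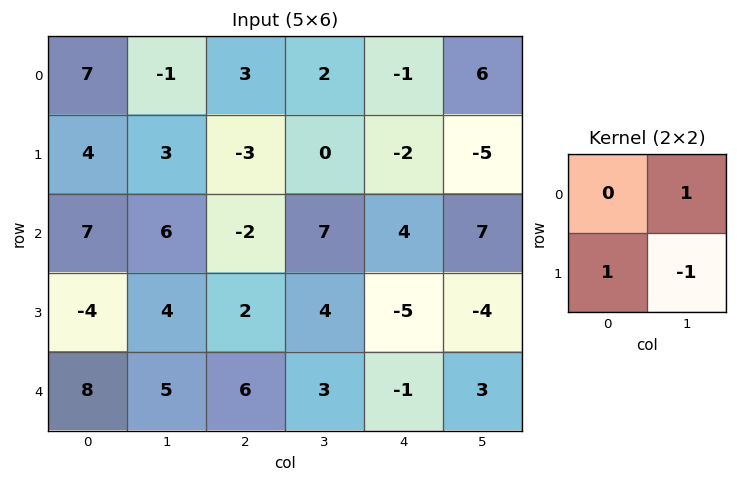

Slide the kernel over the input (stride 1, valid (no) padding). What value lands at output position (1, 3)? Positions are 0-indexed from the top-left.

The receptive field on the input at this output position is [0 -2 / 7 4]. Elementwise product with the kernel and sum: -2·1 + 7·1 + 4·-1.

1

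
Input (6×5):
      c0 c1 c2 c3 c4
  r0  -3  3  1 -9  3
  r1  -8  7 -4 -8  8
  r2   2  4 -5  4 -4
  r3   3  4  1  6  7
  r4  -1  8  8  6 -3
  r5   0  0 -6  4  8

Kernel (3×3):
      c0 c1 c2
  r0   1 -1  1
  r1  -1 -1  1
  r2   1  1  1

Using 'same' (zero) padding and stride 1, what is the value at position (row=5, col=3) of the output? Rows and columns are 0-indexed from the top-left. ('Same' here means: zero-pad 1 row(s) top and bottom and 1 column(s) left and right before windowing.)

9

The receptive field on the zero-padded input at this output position is [8 6 -3 / -6 4 8 / 0 0 0]. Elementwise product with the kernel and sum: 8·1 + 6·-1 + -3·1 + -6·-1 + 4·-1 + 8·1 + 0·1 + 0·1 + 0·1.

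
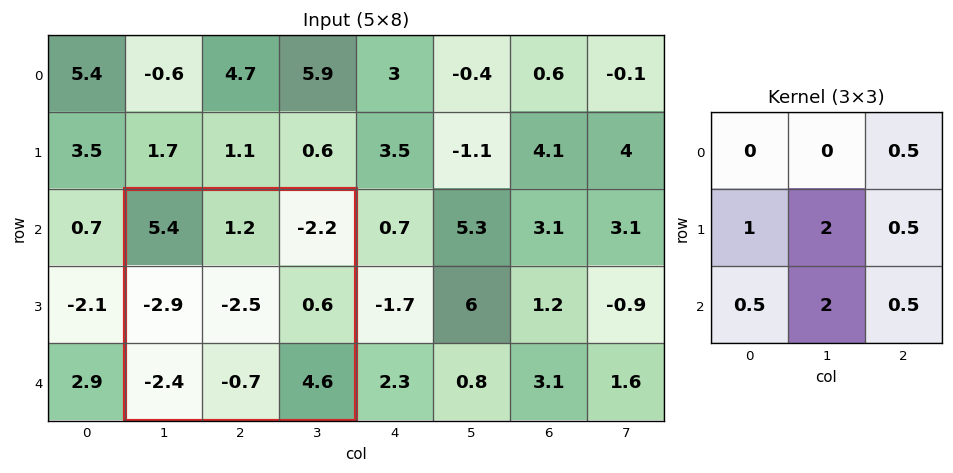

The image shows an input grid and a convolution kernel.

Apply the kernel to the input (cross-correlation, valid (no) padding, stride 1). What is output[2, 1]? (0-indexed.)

-9

The receptive field on the input at this output position is [5.4 1.2 -2.2 / -2.9 -2.5 0.6 / -2.4 -0.7 4.6]. Elementwise product with the kernel and sum: -2.2·0.5 + -2.9·1 + -2.5·2 + 0.6·0.5 + -2.4·0.5 + -0.7·2 + 4.6·0.5.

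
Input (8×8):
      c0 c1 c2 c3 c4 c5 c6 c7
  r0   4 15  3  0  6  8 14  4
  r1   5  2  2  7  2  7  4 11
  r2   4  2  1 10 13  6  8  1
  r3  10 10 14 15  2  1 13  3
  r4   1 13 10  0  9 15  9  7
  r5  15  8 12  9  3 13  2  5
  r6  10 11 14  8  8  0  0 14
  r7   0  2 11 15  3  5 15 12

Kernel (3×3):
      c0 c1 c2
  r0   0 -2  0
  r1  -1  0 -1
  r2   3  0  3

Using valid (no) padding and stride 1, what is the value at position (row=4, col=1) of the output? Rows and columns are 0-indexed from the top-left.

20

The receptive field on the input at this output position is [13 10 0 / 8 12 9 / 11 14 8]. Elementwise product with the kernel and sum: 10·-2 + 8·-1 + 9·-1 + 11·3 + 8·3.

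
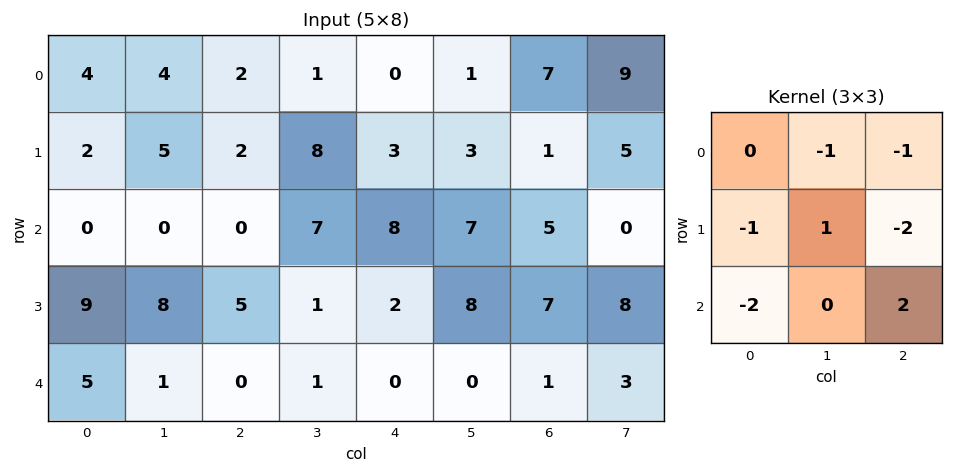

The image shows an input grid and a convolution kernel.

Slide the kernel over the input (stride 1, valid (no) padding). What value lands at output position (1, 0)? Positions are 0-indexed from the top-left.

-15

The receptive field on the input at this output position is [2 5 2 / 0 0 0 / 9 8 5]. Elementwise product with the kernel and sum: 5·-1 + 2·-1 + 0·-1 + 0·1 + 0·-2 + 9·-2 + 5·2.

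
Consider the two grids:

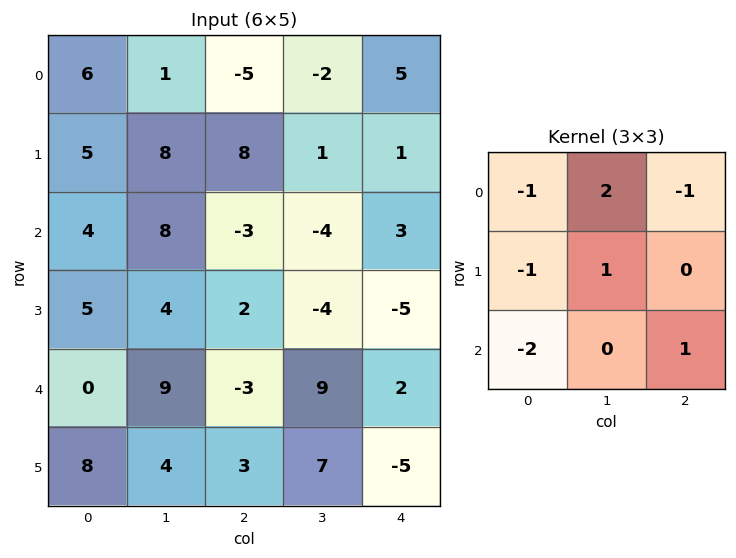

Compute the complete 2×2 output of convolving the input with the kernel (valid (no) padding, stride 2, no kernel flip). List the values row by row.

Output[0,0]: The receptive field on the input at this output position is [6 1 -5 / 5 8 8 / 4 8 -3]. Elementwise product with the kernel and sum: 6·-1 + 1·2 + -5·-1 + 5·-1 + 8·1 + 4·-2 + -3·1.

-7 -2
11 -6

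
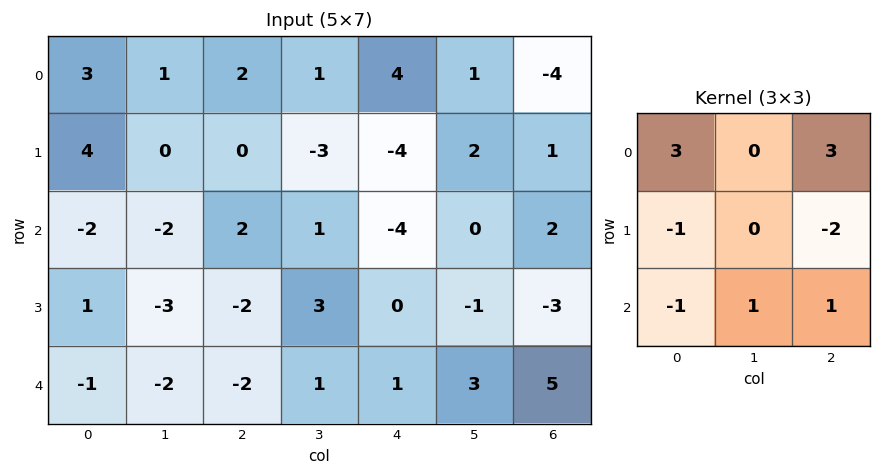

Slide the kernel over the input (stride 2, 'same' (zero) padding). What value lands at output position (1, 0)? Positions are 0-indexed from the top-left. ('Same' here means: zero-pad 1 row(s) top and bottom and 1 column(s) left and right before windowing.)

The receptive field on the zero-padded input at this output position is [0 4 0 / 0 -2 -2 / 0 1 -3]. Elementwise product with the kernel and sum: 0·3 + 0·3 + 0·-1 + -2·-2 + 0·-1 + 1·1 + -3·1.

2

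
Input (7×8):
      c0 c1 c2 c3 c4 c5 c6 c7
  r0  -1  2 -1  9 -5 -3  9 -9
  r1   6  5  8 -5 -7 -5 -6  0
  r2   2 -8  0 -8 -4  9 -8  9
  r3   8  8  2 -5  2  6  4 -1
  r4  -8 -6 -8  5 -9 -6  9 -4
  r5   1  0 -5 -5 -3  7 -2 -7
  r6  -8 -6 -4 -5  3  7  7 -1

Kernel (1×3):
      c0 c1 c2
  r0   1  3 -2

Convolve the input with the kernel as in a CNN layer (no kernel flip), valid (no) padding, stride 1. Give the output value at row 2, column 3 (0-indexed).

-38

The receptive field on the input at this output position is [-8 -4 9]. Elementwise product with the kernel and sum: -8·1 + -4·3 + 9·-2.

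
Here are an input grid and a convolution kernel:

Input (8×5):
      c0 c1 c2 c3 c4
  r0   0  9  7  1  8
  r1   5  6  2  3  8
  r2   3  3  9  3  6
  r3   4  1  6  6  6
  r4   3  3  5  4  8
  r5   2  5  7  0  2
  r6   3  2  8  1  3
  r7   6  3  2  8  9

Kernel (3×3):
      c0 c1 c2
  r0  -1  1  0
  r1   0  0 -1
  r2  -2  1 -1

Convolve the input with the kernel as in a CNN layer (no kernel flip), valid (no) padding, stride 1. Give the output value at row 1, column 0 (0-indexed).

The receptive field on the input at this output position is [5 6 2 / 3 3 9 / 4 1 6]. Elementwise product with the kernel and sum: 5·-1 + 6·1 + 9·-1 + 4·-2 + 1·1 + 6·-1.

-21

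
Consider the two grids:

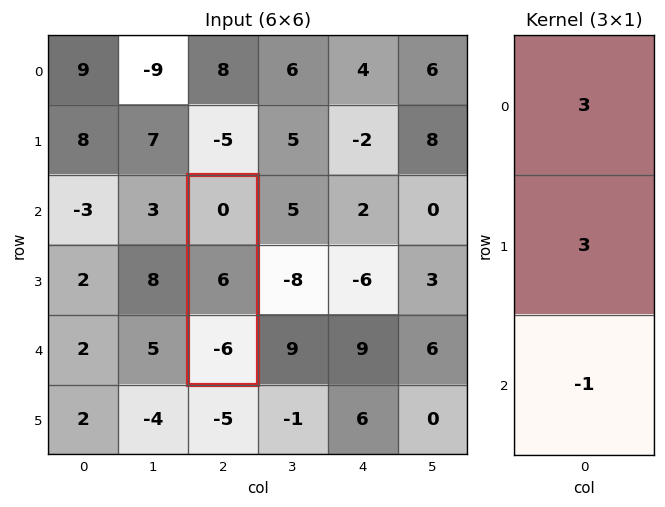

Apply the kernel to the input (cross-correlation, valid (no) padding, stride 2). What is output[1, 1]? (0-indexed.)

24

The receptive field on the input at this output position is [0 / 6 / -6]. Elementwise product with the kernel and sum: 0·3 + 6·3 + -6·-1.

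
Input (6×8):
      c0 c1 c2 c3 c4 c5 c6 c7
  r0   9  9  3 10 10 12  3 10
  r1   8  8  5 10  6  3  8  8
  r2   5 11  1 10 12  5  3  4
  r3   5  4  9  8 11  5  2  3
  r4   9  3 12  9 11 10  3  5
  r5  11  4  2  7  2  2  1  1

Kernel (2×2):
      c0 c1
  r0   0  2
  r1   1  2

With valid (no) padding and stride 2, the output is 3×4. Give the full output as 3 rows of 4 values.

Output[0,0]: The receptive field on the input at this output position is [9 9 / 8 8]. Elementwise product with the kernel and sum: 9·2 + 8·1 + 8·2.
Output[0,1]: The receptive field on the input at this output position is [3 10 / 5 10]. Elementwise product with the kernel and sum: 10·2 + 5·1 + 10·2.

42 45 36 44
35 45 31 16
25 34 26 13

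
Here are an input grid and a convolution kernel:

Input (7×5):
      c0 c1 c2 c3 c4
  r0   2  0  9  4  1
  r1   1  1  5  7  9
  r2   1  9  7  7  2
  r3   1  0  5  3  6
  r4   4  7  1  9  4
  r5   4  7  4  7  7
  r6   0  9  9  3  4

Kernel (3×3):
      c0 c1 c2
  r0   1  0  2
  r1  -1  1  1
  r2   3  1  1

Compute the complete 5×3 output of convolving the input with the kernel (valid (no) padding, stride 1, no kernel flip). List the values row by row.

Output[0,0]: The receptive field on the input at this output position is [2 0 9 / 1 1 5 / 1 9 7]. Elementwise product with the kernel and sum: 2·1 + 9·2 + 1·-1 + 1·1 + 5·1 + 1·3 + 9·1 + 7·1.
Output[0,1]: The receptive field on the input at this output position is [0 9 4 / 1 5 7 / 9 7 7]. Elementwise product with the kernel and sum: 0·1 + 4·2 + 1·-1 + 5·1 + 7·1 + 9·3 + 7·1 + 7·1.

44 60 52
34 28 49
39 62 31
38 41 55
31 68 53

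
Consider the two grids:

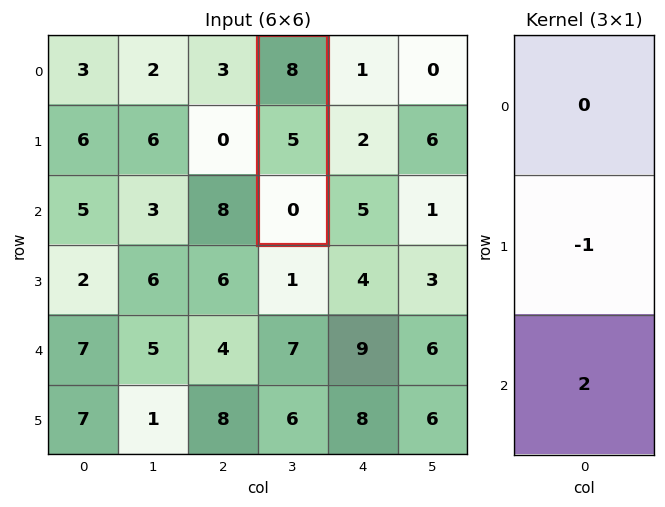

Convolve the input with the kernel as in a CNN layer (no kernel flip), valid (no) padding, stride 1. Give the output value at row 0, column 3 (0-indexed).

-5

The receptive field on the input at this output position is [8 / 5 / 0]. Elementwise product with the kernel and sum: 5·-1 + 0·2.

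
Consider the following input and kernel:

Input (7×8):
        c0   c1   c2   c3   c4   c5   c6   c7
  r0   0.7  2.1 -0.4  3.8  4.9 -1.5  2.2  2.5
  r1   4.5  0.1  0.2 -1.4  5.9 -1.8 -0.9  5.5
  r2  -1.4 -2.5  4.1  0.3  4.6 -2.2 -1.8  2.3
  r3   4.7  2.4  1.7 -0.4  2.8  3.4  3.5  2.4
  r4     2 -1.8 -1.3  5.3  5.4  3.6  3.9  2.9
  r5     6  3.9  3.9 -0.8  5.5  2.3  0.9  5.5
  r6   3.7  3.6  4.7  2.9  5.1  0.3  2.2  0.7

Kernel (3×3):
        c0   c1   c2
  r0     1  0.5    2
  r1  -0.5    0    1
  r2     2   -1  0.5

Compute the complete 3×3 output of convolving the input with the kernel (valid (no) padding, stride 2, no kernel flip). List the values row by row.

Output[0,0]: The receptive field on the input at this output position is [0.7 2.1 -0.4 / 4.5 0.1 0.2 / -1.4 -2.5 4.1]. Elementwise product with the kernel and sum: 0.7·1 + 2.1·0.5 + -0.4·2 + 4.5·-0.5 + 0.2·1 + -1.4·2 + -2.5·-1 + 4.1·0.5.

0.65 27.3 15.2
10.05 10.2 11.15
5.55 24.75 24.15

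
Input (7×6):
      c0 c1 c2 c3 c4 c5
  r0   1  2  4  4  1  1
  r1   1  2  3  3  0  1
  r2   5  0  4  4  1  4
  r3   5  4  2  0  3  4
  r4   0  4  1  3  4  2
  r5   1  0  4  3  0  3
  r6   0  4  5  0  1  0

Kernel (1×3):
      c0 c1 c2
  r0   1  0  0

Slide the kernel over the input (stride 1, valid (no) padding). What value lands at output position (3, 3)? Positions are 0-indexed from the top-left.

The receptive field on the input at this output position is [0 3 4]. Elementwise product with the kernel and sum: 0·1.

0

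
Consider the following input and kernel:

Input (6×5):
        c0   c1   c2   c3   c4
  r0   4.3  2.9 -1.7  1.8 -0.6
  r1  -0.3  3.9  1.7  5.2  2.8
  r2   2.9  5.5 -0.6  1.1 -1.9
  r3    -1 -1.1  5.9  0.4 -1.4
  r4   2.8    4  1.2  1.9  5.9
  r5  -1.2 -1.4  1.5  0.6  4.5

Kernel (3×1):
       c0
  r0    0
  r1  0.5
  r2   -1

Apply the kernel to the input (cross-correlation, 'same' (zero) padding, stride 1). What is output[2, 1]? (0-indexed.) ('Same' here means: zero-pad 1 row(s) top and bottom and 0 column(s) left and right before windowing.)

The receptive field on the zero-padded input at this output position is [3.9 / 5.5 / -1.1]. Elementwise product with the kernel and sum: 5.5·0.5 + -1.1·-1.

3.85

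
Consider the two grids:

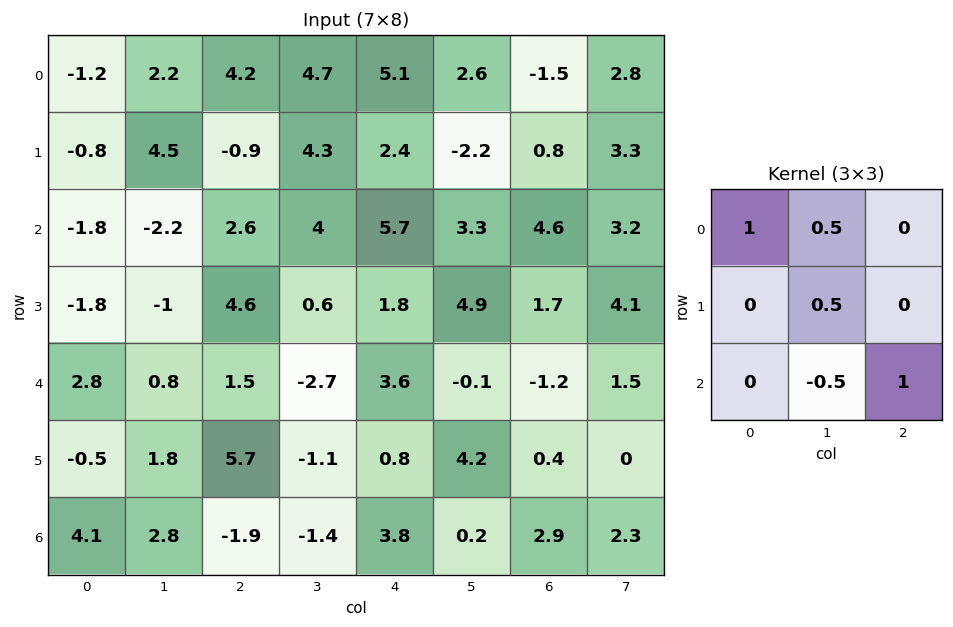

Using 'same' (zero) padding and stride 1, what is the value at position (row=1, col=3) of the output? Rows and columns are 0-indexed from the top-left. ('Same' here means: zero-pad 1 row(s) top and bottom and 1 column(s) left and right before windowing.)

The receptive field on the zero-padded input at this output position is [4.2 4.7 5.1 / -0.9 4.3 2.4 / 2.6 4 5.7]. Elementwise product with the kernel and sum: 4.2·1 + 4.7·0.5 + 4.3·0.5 + 4·-0.5 + 5.7·1.

12.4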